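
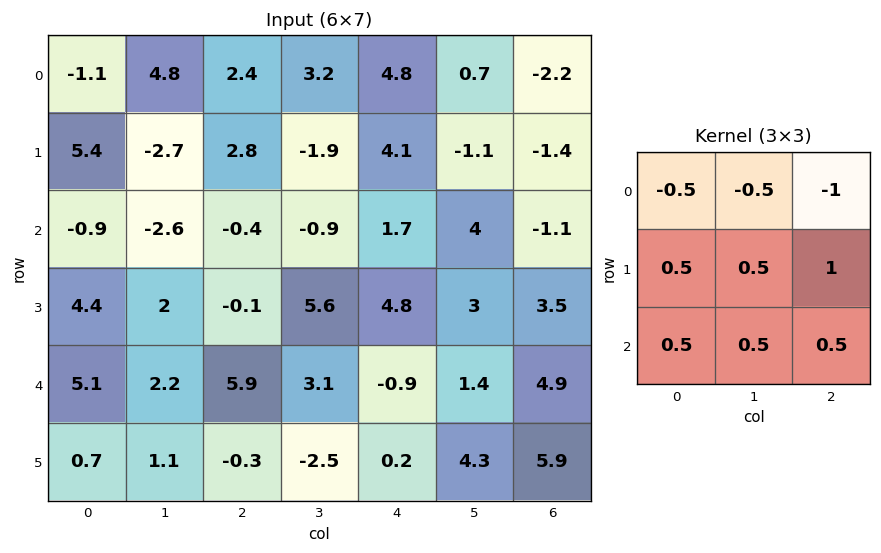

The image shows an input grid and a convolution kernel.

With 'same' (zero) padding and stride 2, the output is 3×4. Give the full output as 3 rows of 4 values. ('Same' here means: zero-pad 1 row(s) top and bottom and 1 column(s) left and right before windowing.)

Output[0,0]: The receptive field on the zero-padded input at this output position is [0 0 0 / 0 -1.1 4.8 / 0 5.4 -2.7]. Elementwise product with the kernel and sum: 0·-0.5 + 0·-0.5 + 0·-1 + 0·0.5 + -1.1·0.5 + 4.8·1 + 0·0.5 + 5.4·0.5 + -2.7·0.5.
Output[0,1]: The receptive field on the zero-padded input at this output position is [0 0 0 / 4.8 2.4 3.2 / -2.7 2.8 -1.9]. Elementwise product with the kernel and sum: 0·-0.5 + 0·-0.5 + 0·-1 + 4.8·0.5 + 2.4·0.5 + 3.2·1 + -2.7·0.5 + 2.8·0.5 + -1.9·0.5.

5.6 5.9 5.25 -2
0.15 3.2 11.1 5.95
1.45 -0.25 -4.7 5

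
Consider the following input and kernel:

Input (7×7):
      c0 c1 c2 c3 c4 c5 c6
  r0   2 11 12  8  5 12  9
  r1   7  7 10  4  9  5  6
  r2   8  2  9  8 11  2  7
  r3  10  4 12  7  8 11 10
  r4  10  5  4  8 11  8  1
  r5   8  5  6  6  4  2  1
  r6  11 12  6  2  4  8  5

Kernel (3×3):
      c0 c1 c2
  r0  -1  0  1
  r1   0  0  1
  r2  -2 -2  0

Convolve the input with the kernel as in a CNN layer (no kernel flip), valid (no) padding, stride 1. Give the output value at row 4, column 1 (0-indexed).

-27

The receptive field on the input at this output position is [5 4 8 / 5 6 6 / 12 6 2]. Elementwise product with the kernel and sum: 5·-1 + 8·1 + 6·1 + 12·-2 + 6·-2.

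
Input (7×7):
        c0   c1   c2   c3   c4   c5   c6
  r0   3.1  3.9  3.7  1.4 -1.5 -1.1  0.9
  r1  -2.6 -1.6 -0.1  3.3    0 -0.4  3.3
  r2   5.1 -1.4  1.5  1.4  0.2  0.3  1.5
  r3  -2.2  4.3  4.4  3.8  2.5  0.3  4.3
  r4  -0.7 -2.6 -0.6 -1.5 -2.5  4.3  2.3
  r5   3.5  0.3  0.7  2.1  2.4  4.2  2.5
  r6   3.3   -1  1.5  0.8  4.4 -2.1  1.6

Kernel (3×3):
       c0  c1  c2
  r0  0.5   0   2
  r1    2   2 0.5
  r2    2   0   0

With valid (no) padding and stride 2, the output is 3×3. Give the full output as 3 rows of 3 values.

10.7 8.25 2.3
10.55 17.6 5.85
13 4.5 26.6

Output[0,0]: The receptive field on the input at this output position is [3.1 3.9 3.7 / -2.6 -1.6 -0.1 / 5.1 -1.4 1.5]. Elementwise product with the kernel and sum: 3.1·0.5 + 3.7·2 + -2.6·2 + -1.6·2 + -0.1·0.5 + 5.1·2.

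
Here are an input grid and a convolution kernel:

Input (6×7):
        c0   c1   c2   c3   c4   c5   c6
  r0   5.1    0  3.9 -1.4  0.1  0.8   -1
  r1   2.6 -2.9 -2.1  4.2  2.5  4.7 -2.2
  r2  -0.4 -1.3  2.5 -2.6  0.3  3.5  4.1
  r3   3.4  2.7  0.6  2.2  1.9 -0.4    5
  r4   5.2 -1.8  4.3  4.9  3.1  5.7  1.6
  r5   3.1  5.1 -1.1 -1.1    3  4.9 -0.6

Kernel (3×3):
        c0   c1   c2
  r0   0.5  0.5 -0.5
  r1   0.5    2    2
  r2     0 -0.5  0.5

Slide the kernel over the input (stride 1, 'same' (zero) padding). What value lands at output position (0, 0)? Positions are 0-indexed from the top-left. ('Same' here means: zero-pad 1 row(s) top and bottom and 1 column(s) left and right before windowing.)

The receptive field on the zero-padded input at this output position is [0 0 0 / 0 5.1 0 / 0 2.6 -2.9]. Elementwise product with the kernel and sum: 0·0.5 + 0·0.5 + 0·-0.5 + 0·0.5 + 5.1·2 + 0·2 + 2.6·-0.5 + -2.9·0.5.

7.45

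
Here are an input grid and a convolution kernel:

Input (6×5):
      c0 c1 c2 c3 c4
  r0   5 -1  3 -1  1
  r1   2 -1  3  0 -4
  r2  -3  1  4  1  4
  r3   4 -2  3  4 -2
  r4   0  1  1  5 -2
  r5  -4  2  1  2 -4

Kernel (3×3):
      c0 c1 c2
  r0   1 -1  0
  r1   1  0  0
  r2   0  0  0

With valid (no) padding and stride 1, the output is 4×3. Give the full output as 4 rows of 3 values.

Output[0,0]: The receptive field on the input at this output position is [5 -1 3 / 2 -1 3 / -3 1 4]. Elementwise product with the kernel and sum: 5·1 + -1·-1 + 2·1.

8 -5 7
0 -3 7
0 -5 6
6 -4 0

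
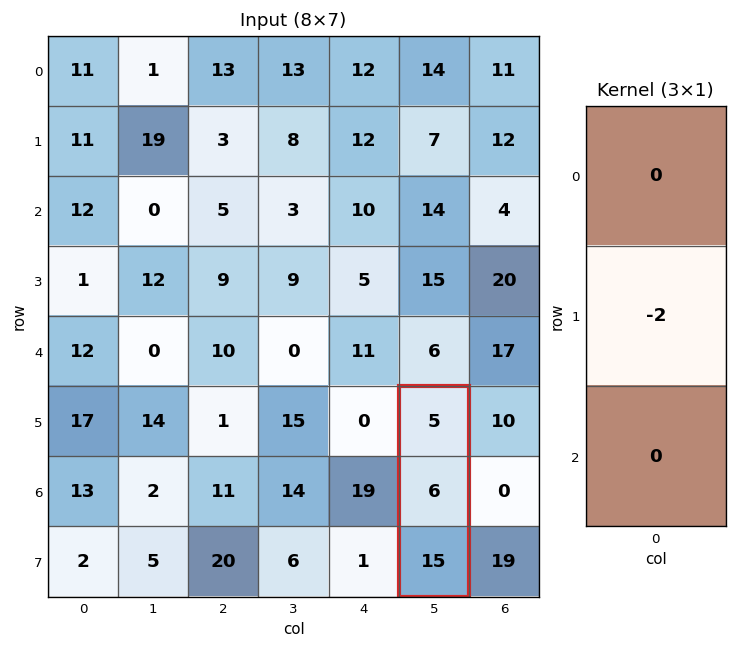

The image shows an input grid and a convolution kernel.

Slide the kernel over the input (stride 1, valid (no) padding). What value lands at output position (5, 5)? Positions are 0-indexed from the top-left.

-12

The receptive field on the input at this output position is [5 / 6 / 15]. Elementwise product with the kernel and sum: 6·-2.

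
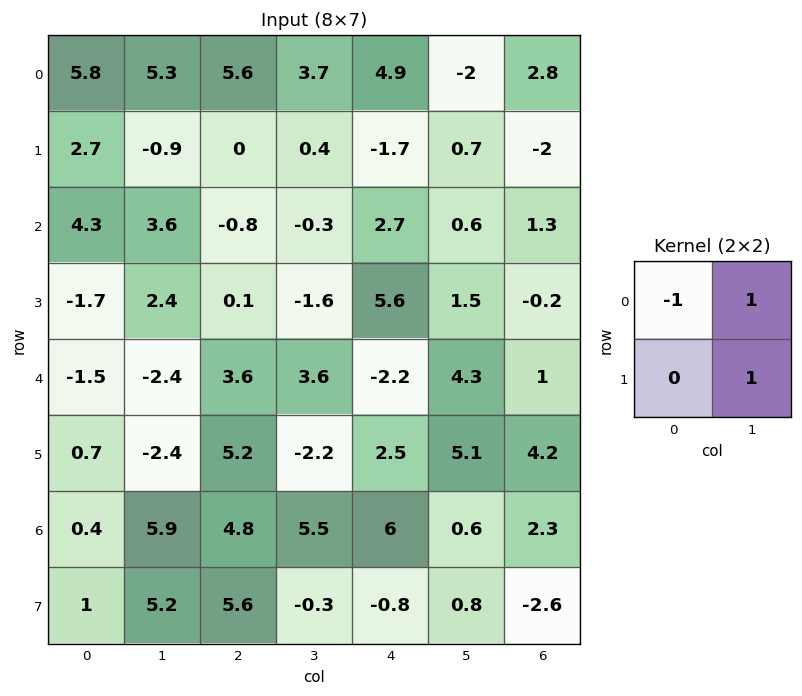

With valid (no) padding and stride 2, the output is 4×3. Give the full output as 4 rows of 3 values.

-1.4 -1.5 -6.2
1.7 -1.1 -0.6
-3.3 -2.2 11.6
10.7 0.4 -4.6

Output[0,0]: The receptive field on the input at this output position is [5.8 5.3 / 2.7 -0.9]. Elementwise product with the kernel and sum: 5.8·-1 + 5.3·1 + -0.9·1.
Output[0,1]: The receptive field on the input at this output position is [5.6 3.7 / 0 0.4]. Elementwise product with the kernel and sum: 5.6·-1 + 3.7·1 + 0.4·1.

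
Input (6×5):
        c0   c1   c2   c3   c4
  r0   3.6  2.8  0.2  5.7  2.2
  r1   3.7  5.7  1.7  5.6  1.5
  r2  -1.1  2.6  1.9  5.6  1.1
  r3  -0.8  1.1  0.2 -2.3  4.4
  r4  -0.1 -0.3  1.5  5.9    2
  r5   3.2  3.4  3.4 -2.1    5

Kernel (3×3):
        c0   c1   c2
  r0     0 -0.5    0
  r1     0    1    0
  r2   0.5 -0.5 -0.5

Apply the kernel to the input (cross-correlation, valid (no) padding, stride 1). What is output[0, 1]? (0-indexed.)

The receptive field on the input at this output position is [2.8 0.2 5.7 / 5.7 1.7 5.6 / 2.6 1.9 5.6]. Elementwise product with the kernel and sum: 0.2·-0.5 + 1.7·1 + 2.6·0.5 + 1.9·-0.5 + 5.6·-0.5.

-0.85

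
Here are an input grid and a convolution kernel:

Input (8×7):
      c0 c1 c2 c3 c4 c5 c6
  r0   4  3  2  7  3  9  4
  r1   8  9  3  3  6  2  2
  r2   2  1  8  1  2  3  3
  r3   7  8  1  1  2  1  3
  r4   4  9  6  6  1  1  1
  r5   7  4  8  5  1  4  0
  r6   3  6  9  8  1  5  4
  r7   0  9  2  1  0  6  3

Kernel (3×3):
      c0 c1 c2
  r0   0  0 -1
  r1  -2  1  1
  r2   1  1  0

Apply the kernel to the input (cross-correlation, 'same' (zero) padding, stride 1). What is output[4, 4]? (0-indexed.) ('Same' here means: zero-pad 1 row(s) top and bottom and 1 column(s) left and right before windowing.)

The receptive field on the zero-padded input at this output position is [1 2 1 / 6 1 1 / 5 1 4]. Elementwise product with the kernel and sum: 1·-1 + 6·-2 + 1·1 + 1·1 + 5·1 + 1·1.

-5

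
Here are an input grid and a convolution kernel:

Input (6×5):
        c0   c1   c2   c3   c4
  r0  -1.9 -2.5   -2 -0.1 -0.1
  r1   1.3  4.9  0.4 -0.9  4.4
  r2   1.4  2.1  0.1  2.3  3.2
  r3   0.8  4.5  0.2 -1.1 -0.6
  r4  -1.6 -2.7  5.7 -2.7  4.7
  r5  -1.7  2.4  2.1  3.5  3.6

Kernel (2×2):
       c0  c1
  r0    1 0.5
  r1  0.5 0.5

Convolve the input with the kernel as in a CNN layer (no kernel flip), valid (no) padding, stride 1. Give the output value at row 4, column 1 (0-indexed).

The receptive field on the input at this output position is [-2.7 5.7 / 2.4 2.1]. Elementwise product with the kernel and sum: -2.7·1 + 5.7·0.5 + 2.4·0.5 + 2.1·0.5.

2.4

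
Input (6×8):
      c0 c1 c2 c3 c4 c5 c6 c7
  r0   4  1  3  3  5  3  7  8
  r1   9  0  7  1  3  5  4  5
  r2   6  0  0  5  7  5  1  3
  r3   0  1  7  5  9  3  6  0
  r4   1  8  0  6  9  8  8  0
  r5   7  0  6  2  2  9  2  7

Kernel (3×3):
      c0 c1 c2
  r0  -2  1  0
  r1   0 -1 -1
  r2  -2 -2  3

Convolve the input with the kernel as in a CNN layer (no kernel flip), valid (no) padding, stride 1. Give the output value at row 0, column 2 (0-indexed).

The receptive field on the input at this output position is [3 3 5 / 7 1 3 / 0 5 7]. Elementwise product with the kernel and sum: 3·-2 + 3·1 + 1·-1 + 3·-1 + 0·-2 + 5·-2 + 7·3.

4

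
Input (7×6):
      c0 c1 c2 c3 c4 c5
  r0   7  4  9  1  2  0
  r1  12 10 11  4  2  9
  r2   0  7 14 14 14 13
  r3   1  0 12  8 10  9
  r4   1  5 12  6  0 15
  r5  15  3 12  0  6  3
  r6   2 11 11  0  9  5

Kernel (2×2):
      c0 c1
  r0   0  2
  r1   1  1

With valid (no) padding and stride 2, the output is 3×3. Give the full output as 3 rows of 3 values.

Output[0,0]: The receptive field on the input at this output position is [7 4 / 12 10]. Elementwise product with the kernel and sum: 4·2 + 12·1 + 10·1.

30 17 11
15 48 45
28 24 39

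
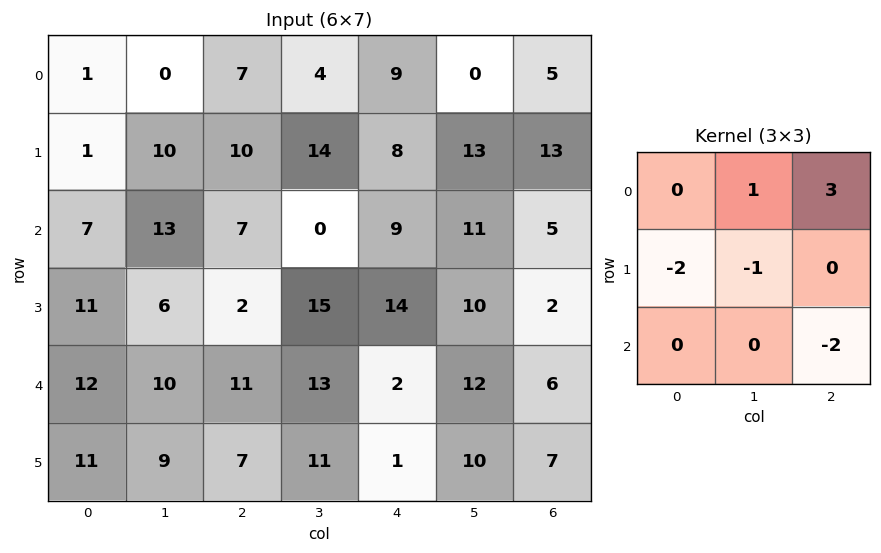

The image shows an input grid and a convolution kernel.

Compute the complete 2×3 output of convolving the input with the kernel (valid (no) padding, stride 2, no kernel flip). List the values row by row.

-5 -21 -24
-16 4 -24

Output[0,0]: The receptive field on the input at this output position is [1 0 7 / 1 10 10 / 7 13 7]. Elementwise product with the kernel and sum: 0·1 + 7·3 + 1·-2 + 10·-1 + 7·-2.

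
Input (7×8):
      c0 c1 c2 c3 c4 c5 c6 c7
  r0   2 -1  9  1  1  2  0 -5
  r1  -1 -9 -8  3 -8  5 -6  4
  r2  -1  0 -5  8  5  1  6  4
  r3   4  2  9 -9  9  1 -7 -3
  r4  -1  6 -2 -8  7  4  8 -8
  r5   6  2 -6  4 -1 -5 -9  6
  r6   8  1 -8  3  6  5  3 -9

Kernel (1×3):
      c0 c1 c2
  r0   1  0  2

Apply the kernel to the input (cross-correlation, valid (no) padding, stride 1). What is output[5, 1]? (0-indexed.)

10

The receptive field on the input at this output position is [2 -6 4]. Elementwise product with the kernel and sum: 2·1 + 4·2.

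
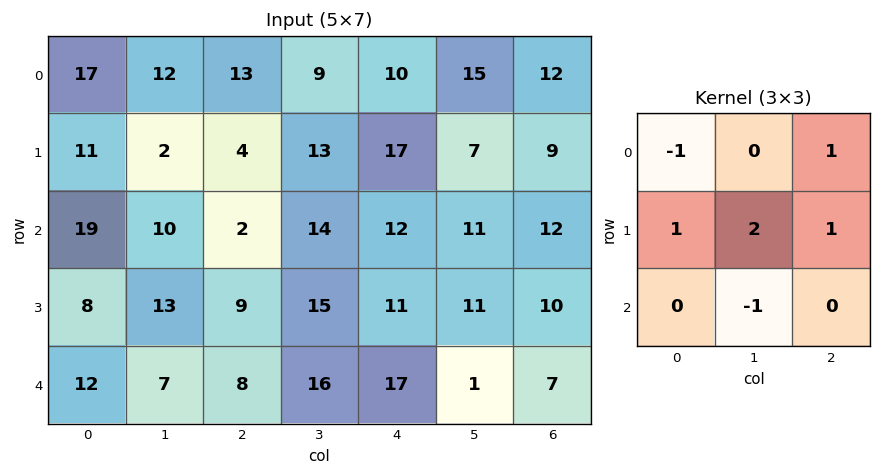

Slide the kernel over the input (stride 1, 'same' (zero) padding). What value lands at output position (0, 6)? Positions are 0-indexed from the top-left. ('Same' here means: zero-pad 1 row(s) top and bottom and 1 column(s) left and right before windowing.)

The receptive field on the zero-padded input at this output position is [0 0 0 / 15 12 0 / 7 9 0]. Elementwise product with the kernel and sum: 0·-1 + 0·1 + 15·1 + 12·2 + 0·1 + 9·-1.

30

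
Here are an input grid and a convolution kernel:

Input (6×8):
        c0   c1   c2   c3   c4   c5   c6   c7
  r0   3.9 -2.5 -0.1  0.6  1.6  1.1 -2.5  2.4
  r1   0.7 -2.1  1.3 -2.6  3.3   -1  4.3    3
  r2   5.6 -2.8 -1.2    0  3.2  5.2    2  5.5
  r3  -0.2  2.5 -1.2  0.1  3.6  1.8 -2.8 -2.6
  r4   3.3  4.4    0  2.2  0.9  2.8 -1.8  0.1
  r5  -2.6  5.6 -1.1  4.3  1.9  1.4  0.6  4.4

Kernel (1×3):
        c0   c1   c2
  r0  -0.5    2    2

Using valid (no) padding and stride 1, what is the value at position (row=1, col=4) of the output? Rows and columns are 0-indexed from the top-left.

The receptive field on the input at this output position is [3.3 -1 4.3]. Elementwise product with the kernel and sum: 3.3·-0.5 + -1·2 + 4.3·2.

4.95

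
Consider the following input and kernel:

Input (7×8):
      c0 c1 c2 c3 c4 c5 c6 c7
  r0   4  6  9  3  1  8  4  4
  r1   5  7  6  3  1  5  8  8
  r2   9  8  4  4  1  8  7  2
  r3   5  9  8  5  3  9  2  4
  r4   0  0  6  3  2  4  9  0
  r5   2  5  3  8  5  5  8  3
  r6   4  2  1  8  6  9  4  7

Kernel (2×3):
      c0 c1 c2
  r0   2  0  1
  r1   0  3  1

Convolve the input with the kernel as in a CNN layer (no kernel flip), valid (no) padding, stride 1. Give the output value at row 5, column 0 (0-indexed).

14

The receptive field on the input at this output position is [2 5 3 / 4 2 1]. Elementwise product with the kernel and sum: 2·2 + 3·1 + 2·3 + 1·1.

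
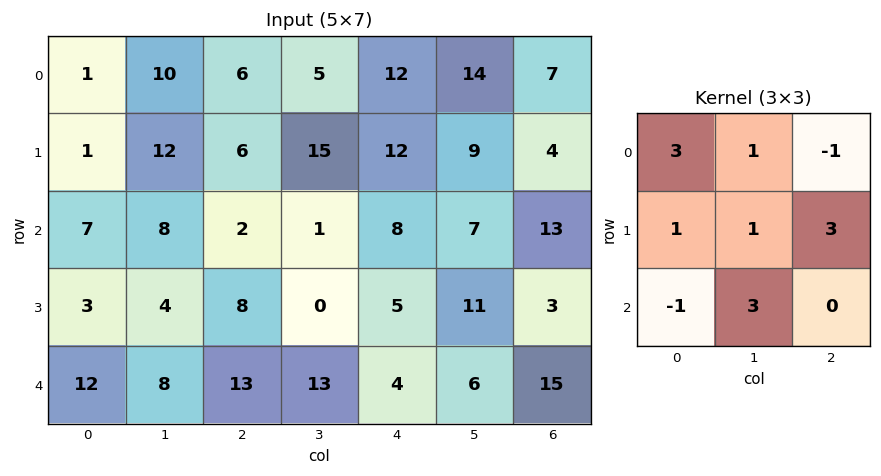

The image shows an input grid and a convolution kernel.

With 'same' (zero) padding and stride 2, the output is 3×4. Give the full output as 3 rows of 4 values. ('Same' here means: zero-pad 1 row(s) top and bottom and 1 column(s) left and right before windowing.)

Output[0,0]: The receptive field on the zero-padded input at this output position is [0 0 0 / 0 1 10 / 0 1 12]. Elementwise product with the kernel and sum: 0·3 + 0·1 + 0·-1 + 0·1 + 1·1 + 10·3 + 0·-1 + 1·3.
Output[0,1]: The receptive field on the zero-padded input at this output position is [0 0 0 / 10 6 5 / 12 6 15]. Elementwise product with the kernel and sum: 0·3 + 0·1 + 0·-1 + 10·1 + 6·1 + 5·3 + 12·-1 + 6·3.

34 37 80 24
29 60 93 49
35 80 29 57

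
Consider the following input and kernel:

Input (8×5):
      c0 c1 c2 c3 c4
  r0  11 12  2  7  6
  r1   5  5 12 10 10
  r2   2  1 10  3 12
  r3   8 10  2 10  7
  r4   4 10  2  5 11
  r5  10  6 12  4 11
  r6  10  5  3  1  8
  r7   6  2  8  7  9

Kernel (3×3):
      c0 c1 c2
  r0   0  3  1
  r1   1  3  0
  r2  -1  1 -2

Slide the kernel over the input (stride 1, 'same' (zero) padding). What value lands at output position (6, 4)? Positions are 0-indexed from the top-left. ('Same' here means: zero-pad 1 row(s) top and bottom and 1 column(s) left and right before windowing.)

60

The receptive field on the zero-padded input at this output position is [4 11 0 / 1 8 0 / 7 9 0]. Elementwise product with the kernel and sum: 11·3 + 0·1 + 1·1 + 8·3 + 7·-1 + 9·1 + 0·-2.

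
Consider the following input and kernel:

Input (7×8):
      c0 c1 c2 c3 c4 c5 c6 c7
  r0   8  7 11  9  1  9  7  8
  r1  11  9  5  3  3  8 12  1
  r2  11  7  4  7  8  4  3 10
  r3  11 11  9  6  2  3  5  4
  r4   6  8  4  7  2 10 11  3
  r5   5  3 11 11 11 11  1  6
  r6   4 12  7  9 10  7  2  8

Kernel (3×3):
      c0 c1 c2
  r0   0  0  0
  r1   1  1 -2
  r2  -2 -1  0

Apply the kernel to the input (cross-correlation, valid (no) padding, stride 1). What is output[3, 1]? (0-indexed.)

-19

The receptive field on the input at this output position is [11 9 6 / 8 4 7 / 3 11 11]. Elementwise product with the kernel and sum: 8·1 + 4·1 + 7·-2 + 3·-2 + 11·-1.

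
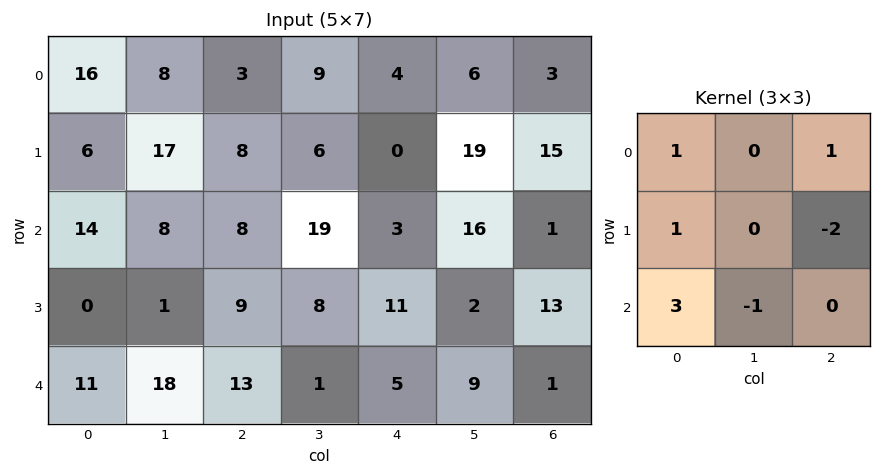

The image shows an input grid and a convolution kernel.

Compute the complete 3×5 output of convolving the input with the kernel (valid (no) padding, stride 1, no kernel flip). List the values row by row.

43 38 20 37 -30
11 -13 29 25 47
19 53 36 37 -5

Output[0,0]: The receptive field on the input at this output position is [16 8 3 / 6 17 8 / 14 8 8]. Elementwise product with the kernel and sum: 16·1 + 3·1 + 6·1 + 8·-2 + 14·3 + 8·-1.
Output[0,1]: The receptive field on the input at this output position is [8 3 9 / 17 8 6 / 8 8 19]. Elementwise product with the kernel and sum: 8·1 + 9·1 + 17·1 + 6·-2 + 8·3 + 8·-1.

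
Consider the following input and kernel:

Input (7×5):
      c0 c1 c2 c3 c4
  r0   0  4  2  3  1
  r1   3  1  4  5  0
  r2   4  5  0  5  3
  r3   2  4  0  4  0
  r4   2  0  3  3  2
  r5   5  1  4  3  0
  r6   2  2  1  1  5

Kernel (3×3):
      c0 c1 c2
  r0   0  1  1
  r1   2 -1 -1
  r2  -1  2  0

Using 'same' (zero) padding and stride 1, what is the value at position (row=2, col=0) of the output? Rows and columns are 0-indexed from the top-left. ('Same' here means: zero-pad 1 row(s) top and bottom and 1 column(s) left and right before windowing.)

-1

The receptive field on the zero-padded input at this output position is [0 3 1 / 0 4 5 / 0 2 4]. Elementwise product with the kernel and sum: 3·1 + 1·1 + 0·2 + 4·-1 + 5·-1 + 0·-1 + 2·2.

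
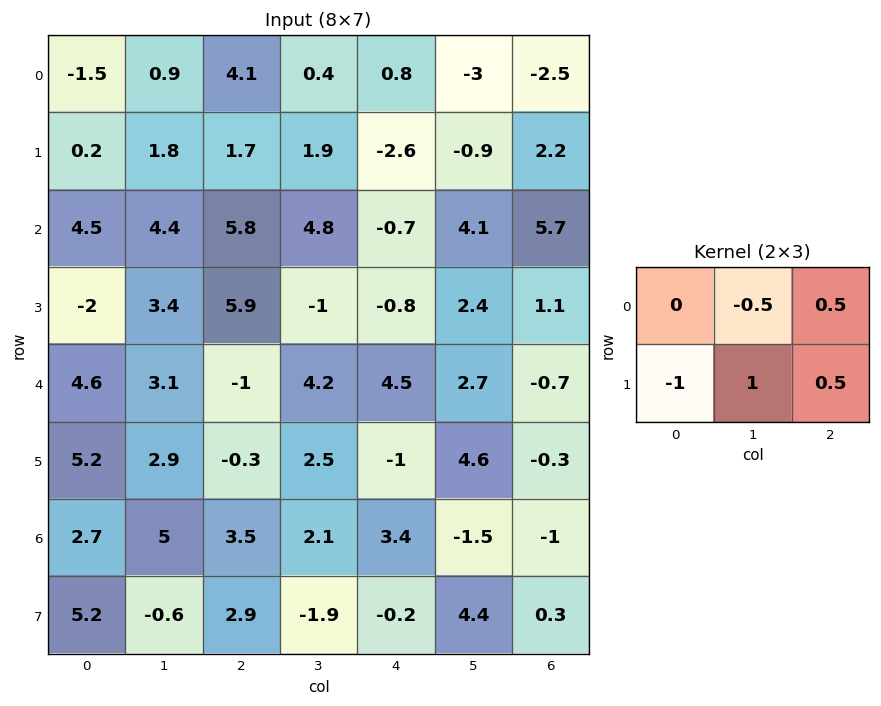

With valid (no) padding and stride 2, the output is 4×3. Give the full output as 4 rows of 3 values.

Output[0,0]: The receptive field on the input at this output position is [-1.5 0.9 4.1 / 0.2 1.8 1.7]. Elementwise product with the kernel and sum: 0.9·-0.5 + 4.1·0.5 + 0.2·-1 + 1.8·1 + 1.7·0.5.
Output[0,1]: The receptive field on the input at this output position is [4.1 0.4 0.8 / 1.7 1.9 -2.6]. Elementwise product with the kernel and sum: 0.4·-0.5 + 0.8·0.5 + 1.7·-1 + 1.9·1 + -2.6·0.5.

4.05 -0.9 3.05
9.05 -10.05 4.55
-4.5 2.45 3.75
-5.1 -4.25 5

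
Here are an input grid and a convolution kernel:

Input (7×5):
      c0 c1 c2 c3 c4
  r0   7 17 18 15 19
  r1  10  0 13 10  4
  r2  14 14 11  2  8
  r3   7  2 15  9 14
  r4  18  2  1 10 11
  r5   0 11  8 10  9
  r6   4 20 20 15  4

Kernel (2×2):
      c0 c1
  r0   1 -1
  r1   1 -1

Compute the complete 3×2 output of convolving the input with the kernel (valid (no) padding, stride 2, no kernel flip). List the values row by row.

Output[0,0]: The receptive field on the input at this output position is [7 17 / 10 0]. Elementwise product with the kernel and sum: 7·1 + 17·-1 + 10·1 + 0·-1.
Output[0,1]: The receptive field on the input at this output position is [18 15 / 13 10]. Elementwise product with the kernel and sum: 18·1 + 15·-1 + 13·1 + 10·-1.

0 6
5 15
5 -11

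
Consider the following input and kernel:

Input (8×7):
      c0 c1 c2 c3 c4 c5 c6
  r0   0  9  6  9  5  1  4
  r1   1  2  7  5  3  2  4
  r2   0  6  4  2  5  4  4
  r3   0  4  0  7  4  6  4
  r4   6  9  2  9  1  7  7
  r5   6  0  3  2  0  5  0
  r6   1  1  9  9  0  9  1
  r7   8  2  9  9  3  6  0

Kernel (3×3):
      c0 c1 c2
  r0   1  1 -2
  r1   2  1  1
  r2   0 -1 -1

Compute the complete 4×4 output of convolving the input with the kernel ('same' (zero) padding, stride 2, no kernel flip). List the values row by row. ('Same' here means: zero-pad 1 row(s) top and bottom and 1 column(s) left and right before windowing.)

6 21 19 2
-1 10 7 14
1 14 20 31
-2 1 10 24

Output[0,0]: The receptive field on the zero-padded input at this output position is [0 0 0 / 0 0 9 / 0 1 2]. Elementwise product with the kernel and sum: 0·1 + 0·1 + 0·-2 + 0·2 + 0·1 + 9·1 + 1·-1 + 2·-1.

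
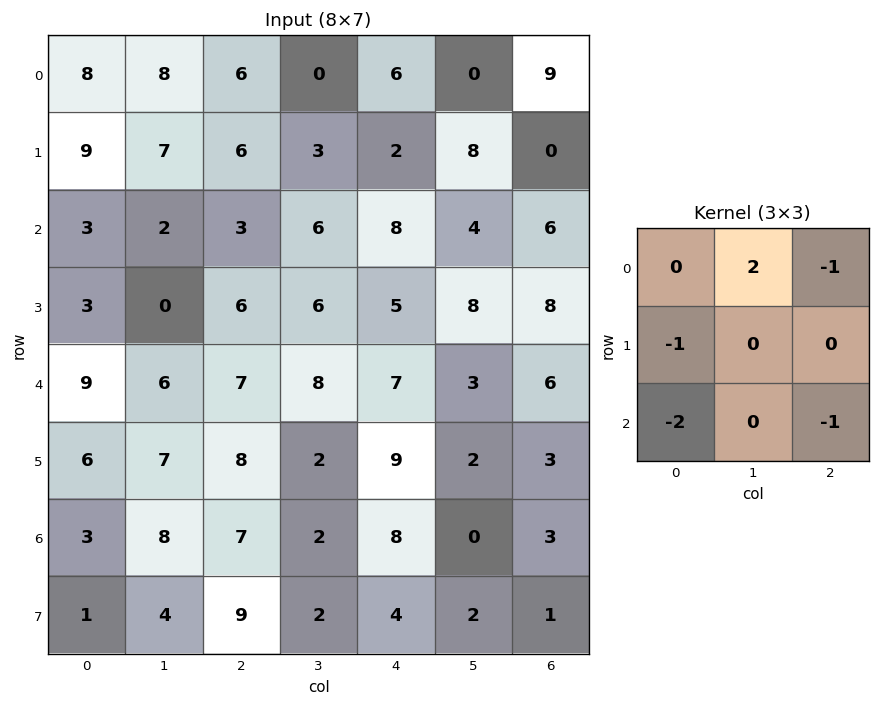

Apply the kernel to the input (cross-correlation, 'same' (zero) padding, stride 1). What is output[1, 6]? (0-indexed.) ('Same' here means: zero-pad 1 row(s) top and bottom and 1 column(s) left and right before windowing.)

2

The receptive field on the zero-padded input at this output position is [0 9 0 / 8 0 0 / 4 6 0]. Elementwise product with the kernel and sum: 9·2 + 0·-1 + 8·-1 + 4·-2 + 0·-1.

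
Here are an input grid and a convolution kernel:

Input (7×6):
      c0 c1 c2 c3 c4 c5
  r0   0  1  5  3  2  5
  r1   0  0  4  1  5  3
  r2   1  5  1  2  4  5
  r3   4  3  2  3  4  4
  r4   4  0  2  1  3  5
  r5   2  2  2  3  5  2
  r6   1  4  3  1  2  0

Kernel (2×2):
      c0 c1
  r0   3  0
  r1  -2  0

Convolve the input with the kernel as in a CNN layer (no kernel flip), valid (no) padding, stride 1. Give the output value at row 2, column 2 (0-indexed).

The receptive field on the input at this output position is [1 2 / 2 3]. Elementwise product with the kernel and sum: 1·3 + 2·-2.

-1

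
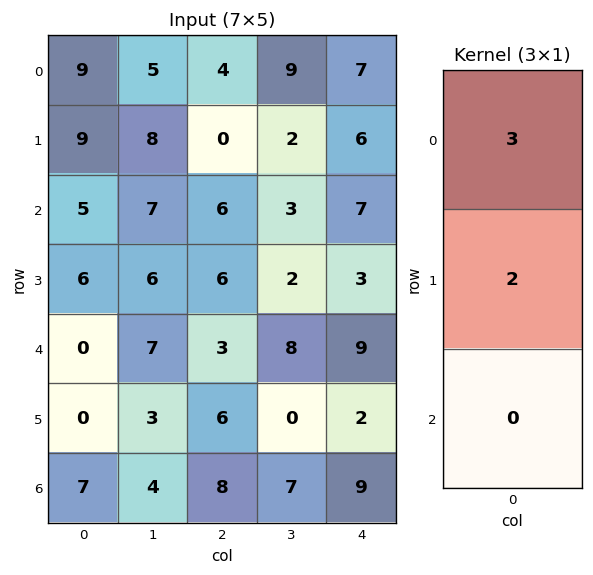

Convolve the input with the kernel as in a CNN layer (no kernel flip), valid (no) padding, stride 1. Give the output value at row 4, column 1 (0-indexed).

27

The receptive field on the input at this output position is [7 / 3 / 4]. Elementwise product with the kernel and sum: 7·3 + 3·2.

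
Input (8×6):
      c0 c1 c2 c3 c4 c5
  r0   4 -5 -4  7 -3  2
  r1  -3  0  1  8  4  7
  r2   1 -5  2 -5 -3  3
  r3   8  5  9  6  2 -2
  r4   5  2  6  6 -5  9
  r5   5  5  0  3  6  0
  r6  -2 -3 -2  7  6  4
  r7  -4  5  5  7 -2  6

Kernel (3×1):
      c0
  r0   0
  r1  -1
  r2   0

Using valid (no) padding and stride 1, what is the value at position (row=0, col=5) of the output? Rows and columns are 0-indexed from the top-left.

The receptive field on the input at this output position is [2 / 7 / 3]. Elementwise product with the kernel and sum: 7·-1.

-7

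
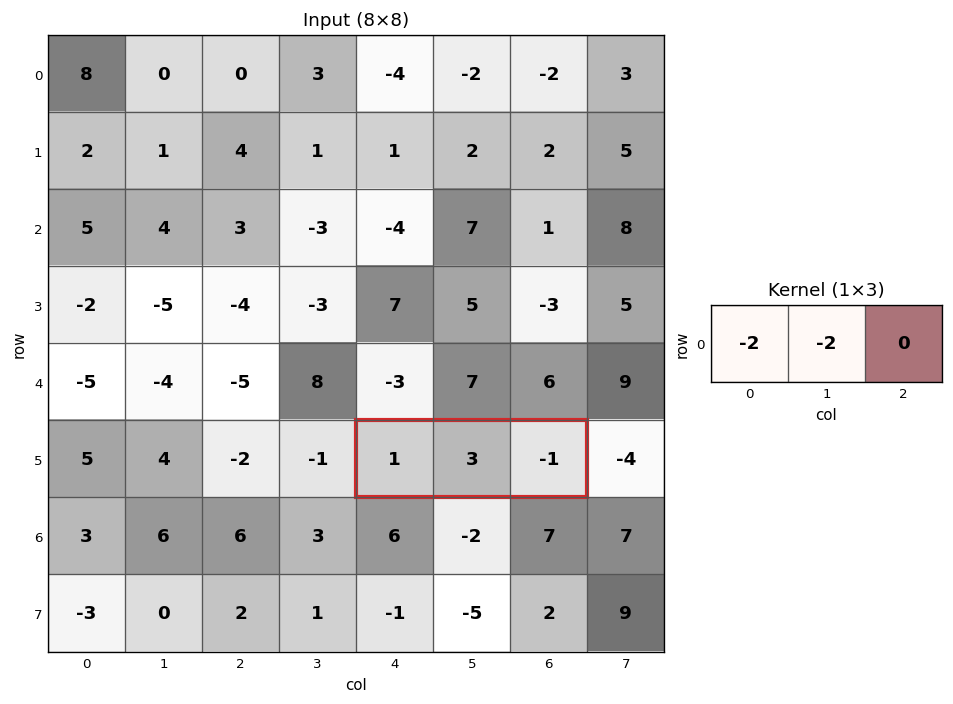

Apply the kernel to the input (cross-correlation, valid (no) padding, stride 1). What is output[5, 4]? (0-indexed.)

-8

The receptive field on the input at this output position is [1 3 -1]. Elementwise product with the kernel and sum: 1·-2 + 3·-2.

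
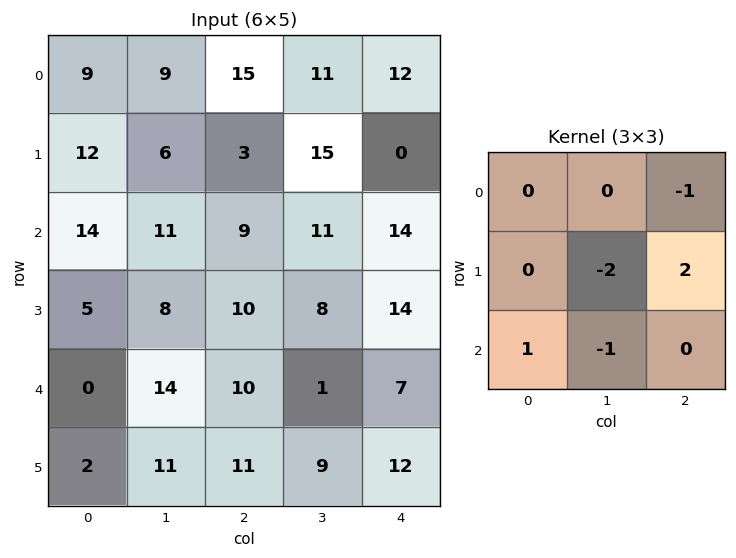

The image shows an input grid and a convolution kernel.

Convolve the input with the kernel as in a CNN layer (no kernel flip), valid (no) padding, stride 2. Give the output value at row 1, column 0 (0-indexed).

The receptive field on the input at this output position is [14 11 9 / 5 8 10 / 0 14 10]. Elementwise product with the kernel and sum: 9·-1 + 8·-2 + 10·2 + 0·1 + 14·-1.

-19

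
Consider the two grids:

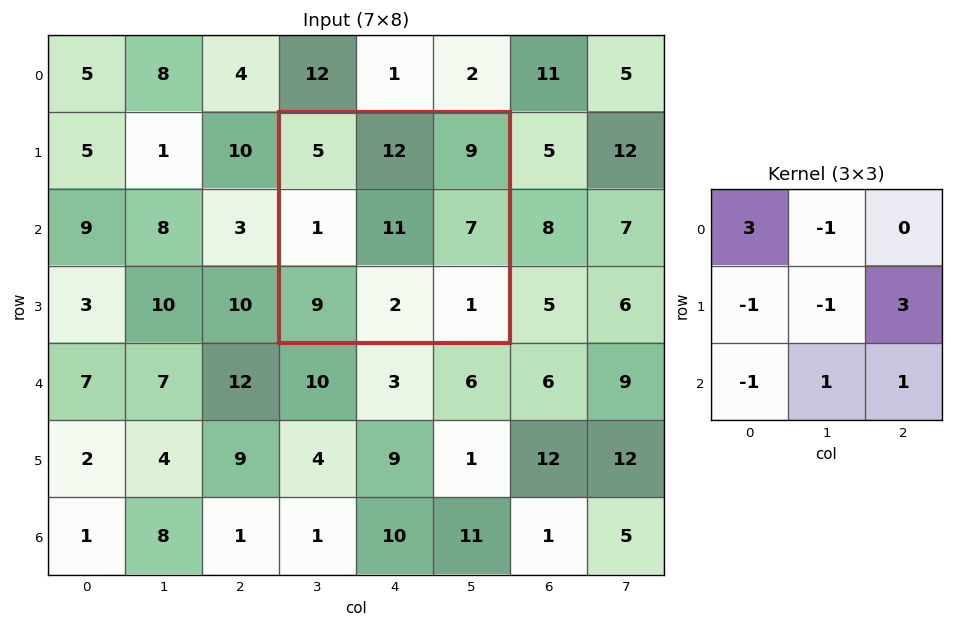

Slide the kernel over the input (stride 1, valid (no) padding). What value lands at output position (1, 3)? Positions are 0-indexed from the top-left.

The receptive field on the input at this output position is [5 12 9 / 1 11 7 / 9 2 1]. Elementwise product with the kernel and sum: 5·3 + 12·-1 + 1·-1 + 11·-1 + 7·3 + 9·-1 + 2·1 + 1·1.

6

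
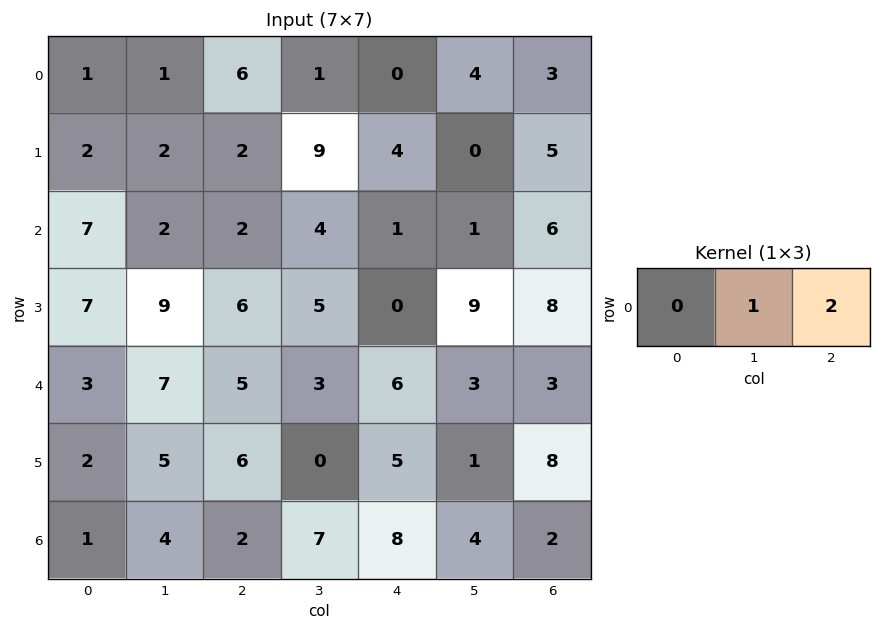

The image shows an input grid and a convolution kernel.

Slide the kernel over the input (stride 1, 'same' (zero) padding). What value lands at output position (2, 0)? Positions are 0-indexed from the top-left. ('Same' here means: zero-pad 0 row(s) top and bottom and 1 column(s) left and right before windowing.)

The receptive field on the zero-padded input at this output position is [0 7 2]. Elementwise product with the kernel and sum: 7·1 + 2·2.

11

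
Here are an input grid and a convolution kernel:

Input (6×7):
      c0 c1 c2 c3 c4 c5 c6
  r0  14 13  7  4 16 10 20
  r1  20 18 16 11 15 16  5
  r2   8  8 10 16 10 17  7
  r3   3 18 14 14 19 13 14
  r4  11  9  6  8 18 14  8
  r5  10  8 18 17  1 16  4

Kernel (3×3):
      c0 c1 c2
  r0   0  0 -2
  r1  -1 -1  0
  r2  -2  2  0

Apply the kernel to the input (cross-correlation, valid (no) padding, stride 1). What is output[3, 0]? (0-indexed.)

-52

The receptive field on the input at this output position is [3 18 14 / 11 9 6 / 10 8 18]. Elementwise product with the kernel and sum: 14·-2 + 11·-1 + 9·-1 + 10·-2 + 8·2.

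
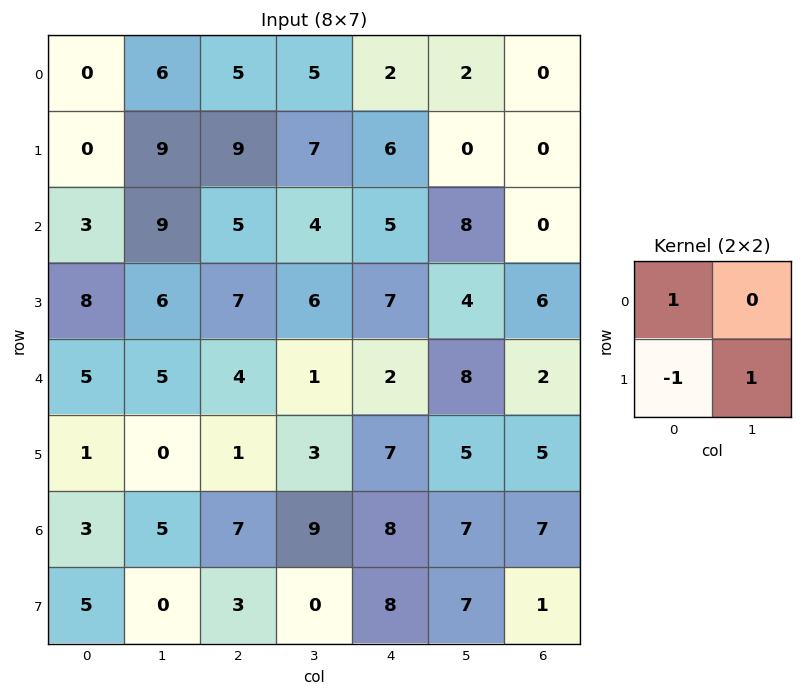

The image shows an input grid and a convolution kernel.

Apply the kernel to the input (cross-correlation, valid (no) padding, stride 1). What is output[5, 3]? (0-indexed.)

The receptive field on the input at this output position is [3 7 / 9 8]. Elementwise product with the kernel and sum: 3·1 + 9·-1 + 8·1.

2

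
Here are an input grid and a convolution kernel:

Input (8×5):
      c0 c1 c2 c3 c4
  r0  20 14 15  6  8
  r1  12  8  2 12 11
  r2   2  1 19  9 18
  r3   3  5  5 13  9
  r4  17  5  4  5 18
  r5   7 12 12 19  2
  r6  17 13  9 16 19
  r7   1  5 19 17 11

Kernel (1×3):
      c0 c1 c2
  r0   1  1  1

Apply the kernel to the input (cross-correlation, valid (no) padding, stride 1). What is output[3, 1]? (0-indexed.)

23

The receptive field on the input at this output position is [5 5 13]. Elementwise product with the kernel and sum: 5·1 + 5·1 + 13·1.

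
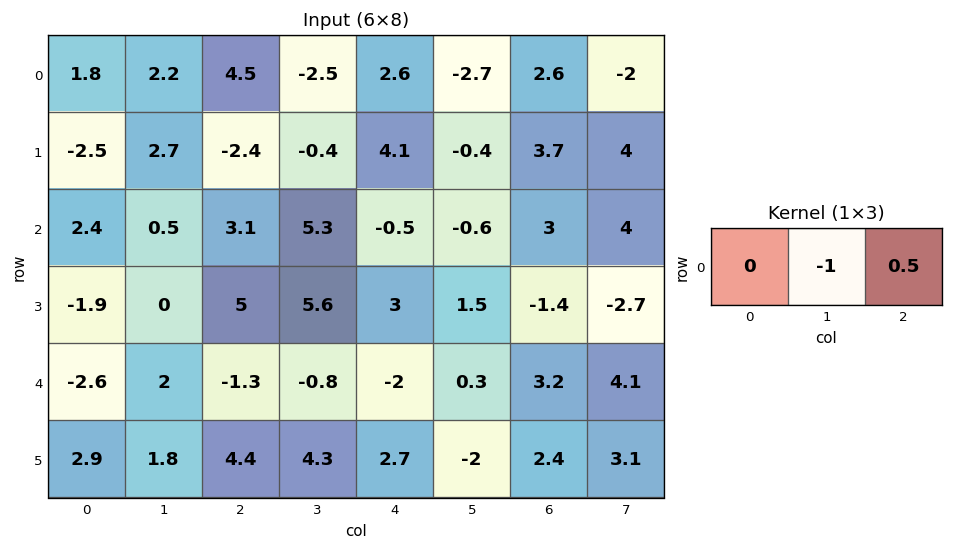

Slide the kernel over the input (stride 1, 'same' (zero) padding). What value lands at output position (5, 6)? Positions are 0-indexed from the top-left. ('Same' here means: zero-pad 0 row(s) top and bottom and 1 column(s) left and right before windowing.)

The receptive field on the zero-padded input at this output position is [-2 2.4 3.1]. Elementwise product with the kernel and sum: 2.4·-1 + 3.1·0.5.

-0.85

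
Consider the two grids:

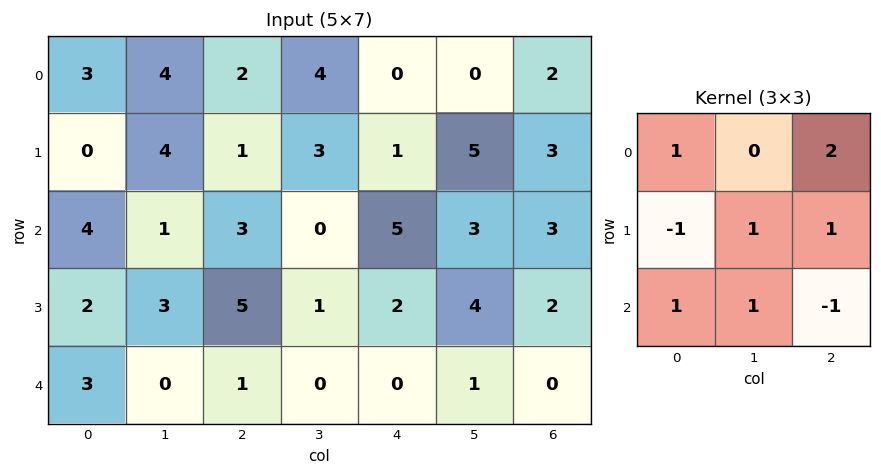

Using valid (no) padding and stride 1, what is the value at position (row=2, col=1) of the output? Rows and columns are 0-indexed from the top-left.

The receptive field on the input at this output position is [1 3 0 / 3 5 1 / 0 1 0]. Elementwise product with the kernel and sum: 1·1 + 0·2 + 3·-1 + 5·1 + 1·1 + 0·1 + 1·1 + 0·-1.

5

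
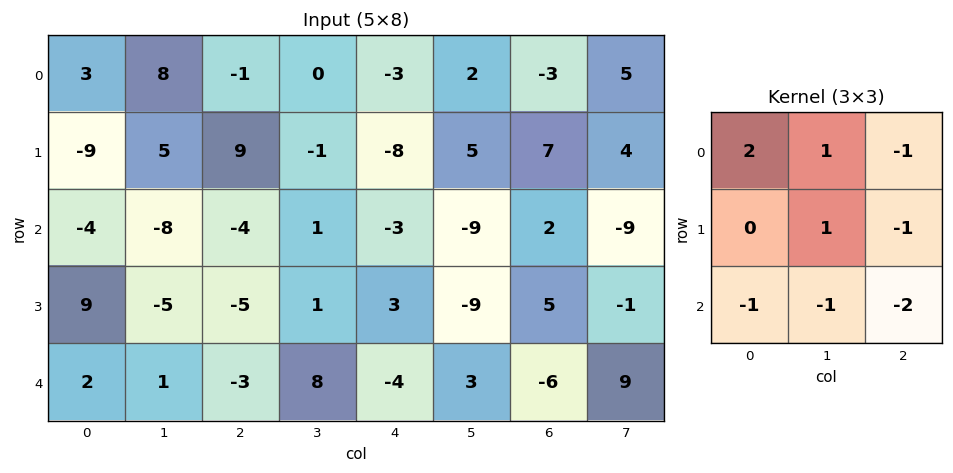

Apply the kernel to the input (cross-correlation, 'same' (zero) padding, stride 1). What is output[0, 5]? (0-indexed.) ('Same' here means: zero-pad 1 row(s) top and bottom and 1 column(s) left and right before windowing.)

The receptive field on the zero-padded input at this output position is [0 0 0 / -3 2 -3 / -8 5 7]. Elementwise product with the kernel and sum: 0·2 + 0·1 + 0·-1 + 2·1 + -3·-1 + -8·-1 + 5·-1 + 7·-2.

-6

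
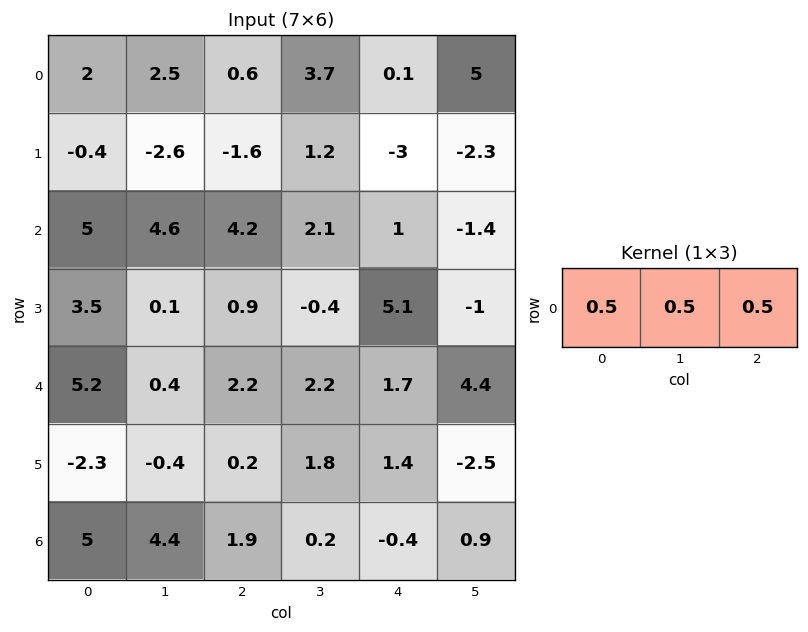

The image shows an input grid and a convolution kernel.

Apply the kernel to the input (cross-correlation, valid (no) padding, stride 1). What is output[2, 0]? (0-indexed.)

6.9

The receptive field on the input at this output position is [5 4.6 4.2]. Elementwise product with the kernel and sum: 5·0.5 + 4.6·0.5 + 4.2·0.5.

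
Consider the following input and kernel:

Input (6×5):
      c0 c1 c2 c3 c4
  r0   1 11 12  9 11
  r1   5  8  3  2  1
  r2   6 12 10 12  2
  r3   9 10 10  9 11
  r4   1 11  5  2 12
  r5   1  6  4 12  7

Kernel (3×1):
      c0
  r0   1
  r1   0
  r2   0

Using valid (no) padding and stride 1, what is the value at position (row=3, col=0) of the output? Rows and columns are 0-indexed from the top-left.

The receptive field on the input at this output position is [9 / 1 / 1]. Elementwise product with the kernel and sum: 9·1.

9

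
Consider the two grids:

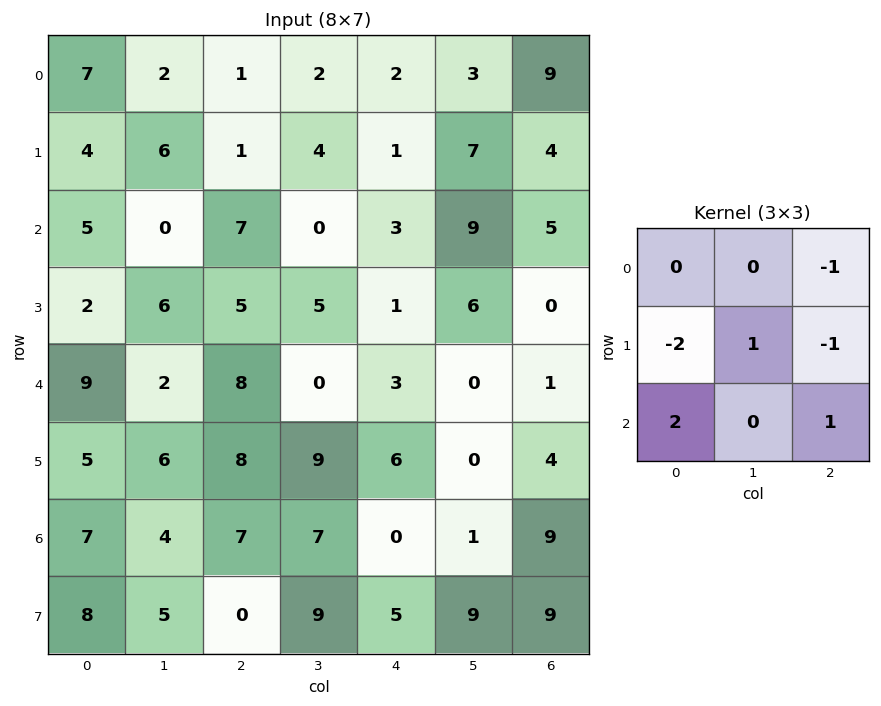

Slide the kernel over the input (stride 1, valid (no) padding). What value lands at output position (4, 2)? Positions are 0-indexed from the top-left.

-2

The receptive field on the input at this output position is [8 0 3 / 8 9 6 / 7 7 0]. Elementwise product with the kernel and sum: 3·-1 + 8·-2 + 9·1 + 6·-1 + 7·2 + 0·1.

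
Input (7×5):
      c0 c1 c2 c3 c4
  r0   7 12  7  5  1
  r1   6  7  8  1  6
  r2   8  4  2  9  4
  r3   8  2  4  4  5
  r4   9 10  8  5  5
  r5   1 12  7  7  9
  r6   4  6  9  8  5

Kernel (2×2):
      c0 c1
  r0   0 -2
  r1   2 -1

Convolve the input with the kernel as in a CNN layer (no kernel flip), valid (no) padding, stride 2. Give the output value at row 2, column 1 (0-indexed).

-3

The receptive field on the input at this output position is [8 5 / 7 7]. Elementwise product with the kernel and sum: 5·-2 + 7·2 + 7·-1.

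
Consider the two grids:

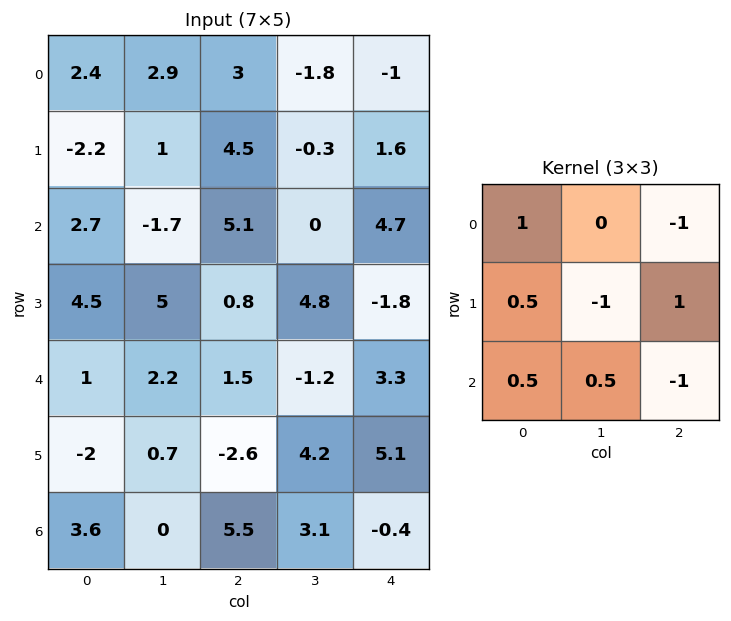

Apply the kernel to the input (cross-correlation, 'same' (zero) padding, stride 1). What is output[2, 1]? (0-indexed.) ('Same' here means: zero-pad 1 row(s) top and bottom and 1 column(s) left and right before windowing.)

5.4

The receptive field on the zero-padded input at this output position is [-2.2 1 4.5 / 2.7 -1.7 5.1 / 4.5 5 0.8]. Elementwise product with the kernel and sum: -2.2·1 + 4.5·-1 + 2.7·0.5 + -1.7·-1 + 5.1·1 + 4.5·0.5 + 5·0.5 + 0.8·-1.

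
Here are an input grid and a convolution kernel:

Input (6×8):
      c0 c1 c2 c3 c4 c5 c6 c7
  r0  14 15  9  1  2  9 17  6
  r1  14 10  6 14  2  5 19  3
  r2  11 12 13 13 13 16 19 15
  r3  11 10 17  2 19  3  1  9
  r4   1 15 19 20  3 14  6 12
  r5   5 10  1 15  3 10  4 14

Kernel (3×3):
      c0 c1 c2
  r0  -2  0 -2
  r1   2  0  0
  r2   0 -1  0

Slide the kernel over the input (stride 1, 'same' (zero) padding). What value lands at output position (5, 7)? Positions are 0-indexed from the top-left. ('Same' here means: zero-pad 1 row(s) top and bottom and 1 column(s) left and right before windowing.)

-4

The receptive field on the zero-padded input at this output position is [6 12 0 / 4 14 0 / 0 0 0]. Elementwise product with the kernel and sum: 6·-2 + 0·-2 + 4·2 + 0·-1.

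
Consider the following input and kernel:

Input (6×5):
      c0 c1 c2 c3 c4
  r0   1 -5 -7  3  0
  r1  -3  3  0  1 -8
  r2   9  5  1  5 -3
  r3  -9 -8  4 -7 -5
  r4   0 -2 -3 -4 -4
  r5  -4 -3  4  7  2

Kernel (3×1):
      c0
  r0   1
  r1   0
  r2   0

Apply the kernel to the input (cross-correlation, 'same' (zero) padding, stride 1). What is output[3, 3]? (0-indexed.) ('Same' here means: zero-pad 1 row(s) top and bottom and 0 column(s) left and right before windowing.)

5

The receptive field on the zero-padded input at this output position is [5 / -7 / -4]. Elementwise product with the kernel and sum: 5·1.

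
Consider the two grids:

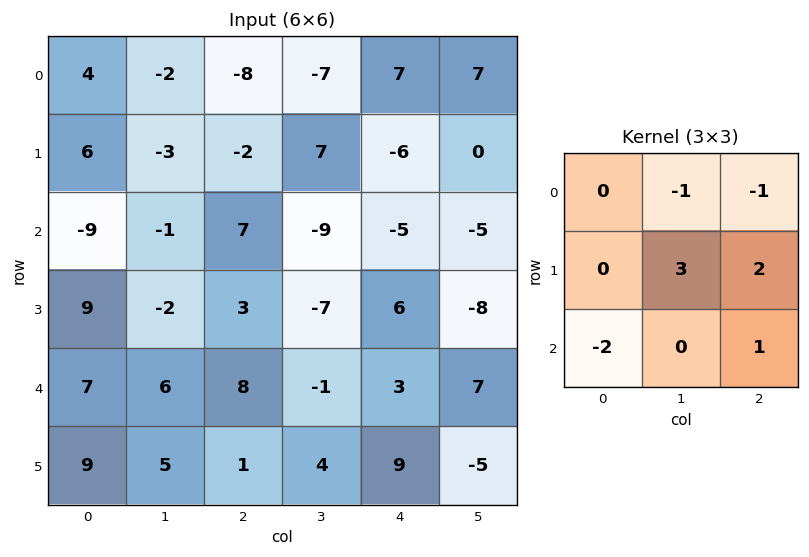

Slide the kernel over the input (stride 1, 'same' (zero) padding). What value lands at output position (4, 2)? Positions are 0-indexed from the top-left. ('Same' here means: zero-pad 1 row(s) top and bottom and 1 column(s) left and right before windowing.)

20

The receptive field on the zero-padded input at this output position is [-2 3 -7 / 6 8 -1 / 5 1 4]. Elementwise product with the kernel and sum: 3·-1 + -7·-1 + 8·3 + -1·2 + 5·-2 + 4·1.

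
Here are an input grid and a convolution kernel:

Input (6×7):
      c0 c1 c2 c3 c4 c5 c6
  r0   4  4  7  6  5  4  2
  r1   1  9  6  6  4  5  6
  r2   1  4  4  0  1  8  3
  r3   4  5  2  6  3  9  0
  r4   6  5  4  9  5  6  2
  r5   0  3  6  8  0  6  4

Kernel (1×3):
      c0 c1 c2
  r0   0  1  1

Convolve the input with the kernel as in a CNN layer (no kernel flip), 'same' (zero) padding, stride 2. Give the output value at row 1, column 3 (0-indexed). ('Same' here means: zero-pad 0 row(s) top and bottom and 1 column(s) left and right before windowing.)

The receptive field on the zero-padded input at this output position is [8 3 0]. Elementwise product with the kernel and sum: 3·1 + 0·1.

3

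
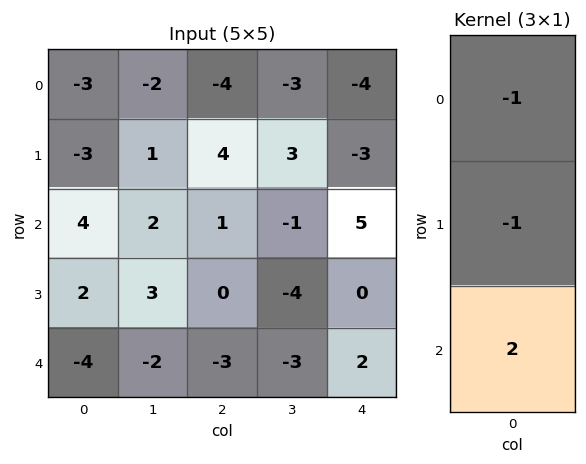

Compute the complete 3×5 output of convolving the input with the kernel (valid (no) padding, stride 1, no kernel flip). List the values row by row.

Output[0,0]: The receptive field on the input at this output position is [-3 / -3 / 4]. Elementwise product with the kernel and sum: -3·-1 + -3·-1 + 4·2.

14 5 2 -2 17
3 3 -5 -10 -2
-14 -9 -7 -1 -1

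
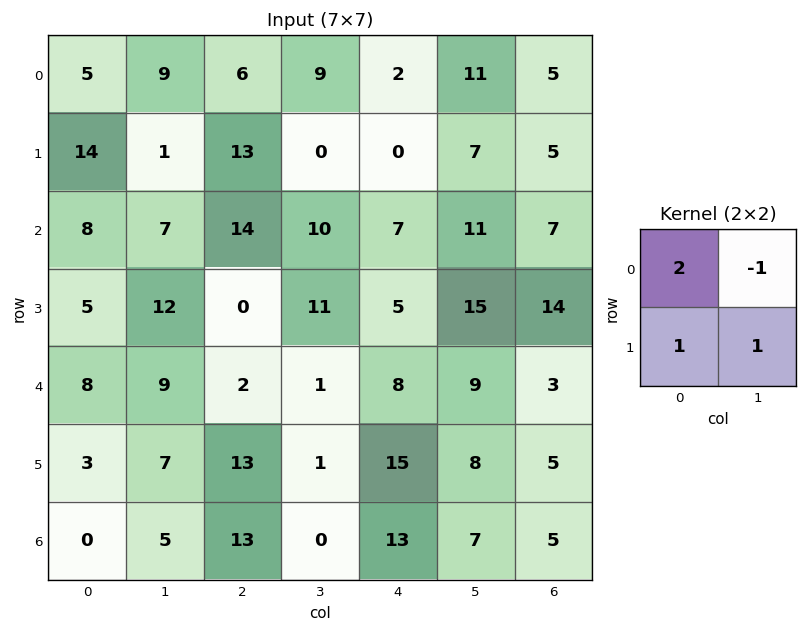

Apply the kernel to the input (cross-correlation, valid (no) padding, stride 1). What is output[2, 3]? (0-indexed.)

29

The receptive field on the input at this output position is [10 7 / 11 5]. Elementwise product with the kernel and sum: 10·2 + 7·-1 + 11·1 + 5·1.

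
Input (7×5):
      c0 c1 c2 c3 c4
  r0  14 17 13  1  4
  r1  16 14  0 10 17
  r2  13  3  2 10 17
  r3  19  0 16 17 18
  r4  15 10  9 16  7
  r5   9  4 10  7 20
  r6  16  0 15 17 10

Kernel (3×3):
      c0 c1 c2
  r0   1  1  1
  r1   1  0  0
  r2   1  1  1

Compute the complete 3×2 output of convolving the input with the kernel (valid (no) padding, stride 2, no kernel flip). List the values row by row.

78 47
71 77
74 84

Output[0,0]: The receptive field on the input at this output position is [14 17 13 / 16 14 0 / 13 3 2]. Elementwise product with the kernel and sum: 14·1 + 17·1 + 13·1 + 16·1 + 13·1 + 3·1 + 2·1.
Output[0,1]: The receptive field on the input at this output position is [13 1 4 / 0 10 17 / 2 10 17]. Elementwise product with the kernel and sum: 13·1 + 1·1 + 4·1 + 0·1 + 2·1 + 10·1 + 17·1.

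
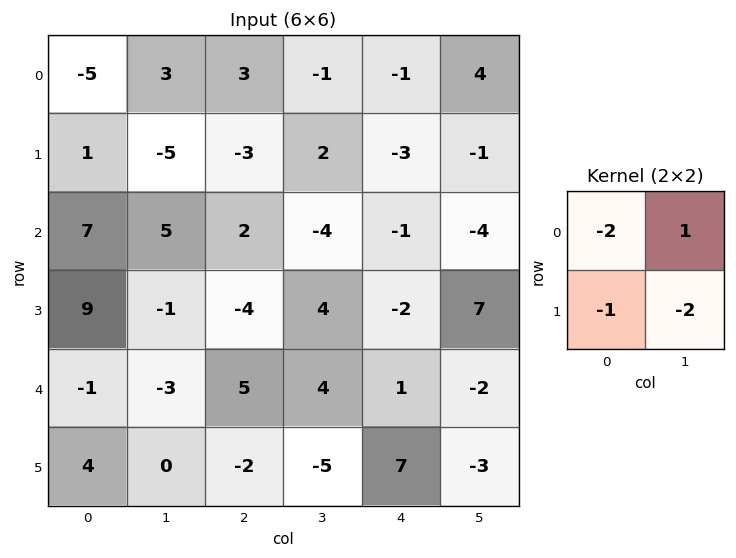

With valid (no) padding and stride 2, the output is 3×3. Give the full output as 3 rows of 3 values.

22 -8 11
-16 -12 -14
-5 6 -5

Output[0,0]: The receptive field on the input at this output position is [-5 3 / 1 -5]. Elementwise product with the kernel and sum: -5·-2 + 3·1 + 1·-1 + -5·-2.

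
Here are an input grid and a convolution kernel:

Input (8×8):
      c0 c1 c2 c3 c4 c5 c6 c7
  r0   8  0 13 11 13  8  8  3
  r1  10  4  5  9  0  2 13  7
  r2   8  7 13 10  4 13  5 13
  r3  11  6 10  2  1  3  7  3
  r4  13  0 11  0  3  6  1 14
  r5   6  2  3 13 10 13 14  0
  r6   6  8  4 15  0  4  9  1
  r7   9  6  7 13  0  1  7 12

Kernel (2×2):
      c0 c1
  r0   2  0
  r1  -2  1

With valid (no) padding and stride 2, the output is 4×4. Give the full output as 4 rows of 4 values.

0 25 28 -3
0 8 9 -1
16 29 -1 -26
0 7 1 16

Output[0,0]: The receptive field on the input at this output position is [8 0 / 10 4]. Elementwise product with the kernel and sum: 8·2 + 10·-2 + 4·1.
Output[0,1]: The receptive field on the input at this output position is [13 11 / 5 9]. Elementwise product with the kernel and sum: 13·2 + 5·-2 + 9·1.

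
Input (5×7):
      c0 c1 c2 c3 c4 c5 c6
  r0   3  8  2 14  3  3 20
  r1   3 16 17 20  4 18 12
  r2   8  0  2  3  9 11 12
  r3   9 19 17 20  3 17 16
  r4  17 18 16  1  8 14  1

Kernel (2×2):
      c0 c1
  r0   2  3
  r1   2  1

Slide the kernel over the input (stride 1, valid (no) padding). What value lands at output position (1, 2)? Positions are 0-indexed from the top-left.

101

The receptive field on the input at this output position is [17 20 / 2 3]. Elementwise product with the kernel and sum: 17·2 + 20·3 + 2·2 + 3·1.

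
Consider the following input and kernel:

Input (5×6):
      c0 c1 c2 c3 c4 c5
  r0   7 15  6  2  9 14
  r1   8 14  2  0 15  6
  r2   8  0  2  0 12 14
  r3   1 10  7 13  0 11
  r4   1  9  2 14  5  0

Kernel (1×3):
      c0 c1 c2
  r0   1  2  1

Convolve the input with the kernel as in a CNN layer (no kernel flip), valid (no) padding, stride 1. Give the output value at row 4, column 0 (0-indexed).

21

The receptive field on the input at this output position is [1 9 2]. Elementwise product with the kernel and sum: 1·1 + 9·2 + 2·1.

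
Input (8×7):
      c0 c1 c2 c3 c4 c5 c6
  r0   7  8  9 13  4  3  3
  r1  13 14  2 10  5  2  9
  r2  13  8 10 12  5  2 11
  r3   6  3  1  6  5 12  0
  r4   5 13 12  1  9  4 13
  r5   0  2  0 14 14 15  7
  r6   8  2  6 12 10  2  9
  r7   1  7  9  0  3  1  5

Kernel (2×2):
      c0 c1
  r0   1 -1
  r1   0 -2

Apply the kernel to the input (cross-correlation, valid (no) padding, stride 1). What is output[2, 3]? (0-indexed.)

-3

The receptive field on the input at this output position is [12 5 / 6 5]. Elementwise product with the kernel and sum: 12·1 + 5·-1 + 5·-2.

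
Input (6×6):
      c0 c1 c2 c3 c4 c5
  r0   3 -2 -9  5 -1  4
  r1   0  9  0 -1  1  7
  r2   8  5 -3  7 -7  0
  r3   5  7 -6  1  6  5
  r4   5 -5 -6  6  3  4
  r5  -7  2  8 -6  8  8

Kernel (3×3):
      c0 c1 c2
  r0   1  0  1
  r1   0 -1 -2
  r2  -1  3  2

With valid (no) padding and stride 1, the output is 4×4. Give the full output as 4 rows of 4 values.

Output[0,0]: The receptive field on the input at this output position is [3 -2 -9 / 0 9 0 / 8 5 -3]. Elementwise product with the kernel and sum: 3·1 + -9·1 + 9·-1 + 0·-2 + 8·-1 + 5·3 + -3·2.
Output[0,1]: The receptive field on the input at this output position is [-2 -9 5 / 9 0 -1 / 5 -3 7]. Elementwise product with the kernel and sum: -2·1 + 5·1 + 0·-1 + -1·-2 + 5·-1 + -3·3 + 7·2.

-14 5 -1 -34
5 -26 29 40
-22 15 7 2
45 12 -22 41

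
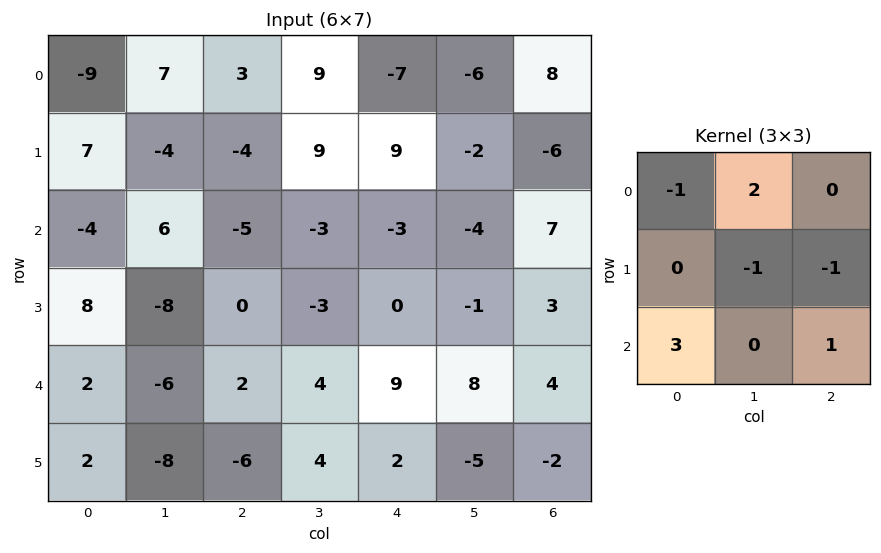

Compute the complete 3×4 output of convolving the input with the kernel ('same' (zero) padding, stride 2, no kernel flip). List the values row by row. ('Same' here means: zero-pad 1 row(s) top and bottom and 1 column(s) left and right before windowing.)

-2 -15 38 -14
4 -23 6 -20
12 -18 -7 -12

Output[0,0]: The receptive field on the zero-padded input at this output position is [0 0 0 / 0 -9 7 / 0 7 -4]. Elementwise product with the kernel and sum: 0·-1 + 0·2 + -9·-1 + 7·-1 + 0·3 + -4·1.
Output[0,1]: The receptive field on the zero-padded input at this output position is [0 0 0 / 7 3 9 / -4 -4 9]. Elementwise product with the kernel and sum: 0·-1 + 0·2 + 3·-1 + 9·-1 + -4·3 + 9·1.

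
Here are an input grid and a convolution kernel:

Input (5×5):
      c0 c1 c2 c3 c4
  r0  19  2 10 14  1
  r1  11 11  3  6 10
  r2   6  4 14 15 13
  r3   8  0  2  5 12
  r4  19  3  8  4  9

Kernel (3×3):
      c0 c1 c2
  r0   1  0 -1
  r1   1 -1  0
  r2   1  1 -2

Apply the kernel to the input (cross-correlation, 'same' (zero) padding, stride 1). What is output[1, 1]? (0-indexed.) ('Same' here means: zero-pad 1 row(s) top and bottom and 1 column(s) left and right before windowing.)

-9

The receptive field on the zero-padded input at this output position is [19 2 10 / 11 11 3 / 6 4 14]. Elementwise product with the kernel and sum: 19·1 + 10·-1 + 11·1 + 11·-1 + 6·1 + 4·1 + 14·-2.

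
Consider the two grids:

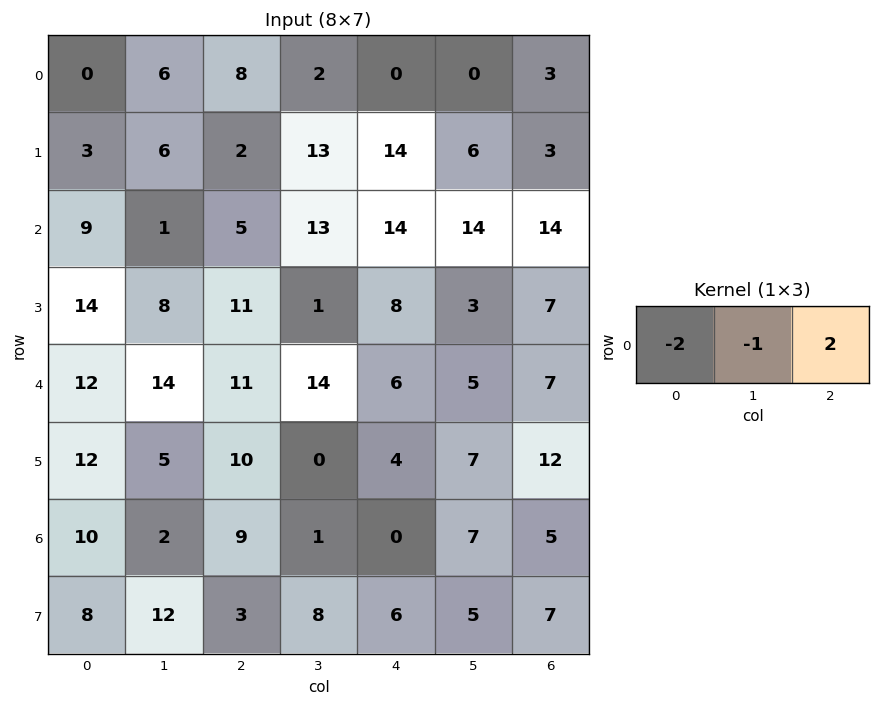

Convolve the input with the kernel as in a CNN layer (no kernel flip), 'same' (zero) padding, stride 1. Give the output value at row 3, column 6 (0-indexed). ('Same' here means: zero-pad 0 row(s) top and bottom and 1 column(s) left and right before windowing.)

-13

The receptive field on the zero-padded input at this output position is [3 7 0]. Elementwise product with the kernel and sum: 3·-2 + 7·-1 + 0·2.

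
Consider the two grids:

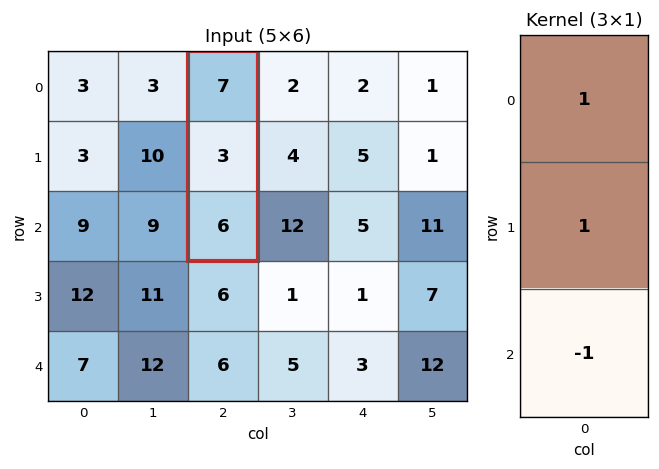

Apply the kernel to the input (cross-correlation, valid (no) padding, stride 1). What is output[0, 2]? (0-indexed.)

4

The receptive field on the input at this output position is [7 / 3 / 6]. Elementwise product with the kernel and sum: 7·1 + 3·1 + 6·-1.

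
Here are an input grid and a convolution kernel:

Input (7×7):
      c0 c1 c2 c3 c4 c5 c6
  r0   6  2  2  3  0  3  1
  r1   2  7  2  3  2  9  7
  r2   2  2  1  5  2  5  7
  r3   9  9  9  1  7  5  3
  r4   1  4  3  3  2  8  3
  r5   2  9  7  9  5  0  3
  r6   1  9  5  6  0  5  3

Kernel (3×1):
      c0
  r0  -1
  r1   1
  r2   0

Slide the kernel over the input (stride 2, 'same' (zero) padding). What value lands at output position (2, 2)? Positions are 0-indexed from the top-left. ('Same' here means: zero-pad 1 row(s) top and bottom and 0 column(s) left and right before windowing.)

The receptive field on the zero-padded input at this output position is [7 / 2 / 5]. Elementwise product with the kernel and sum: 7·-1 + 2·1.

-5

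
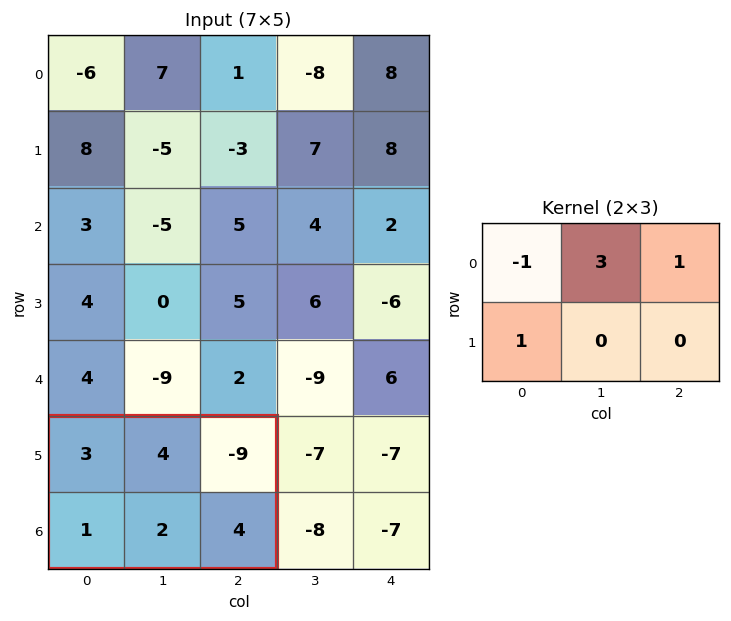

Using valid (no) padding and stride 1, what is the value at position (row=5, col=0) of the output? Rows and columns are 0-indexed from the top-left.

The receptive field on the input at this output position is [3 4 -9 / 1 2 4]. Elementwise product with the kernel and sum: 3·-1 + 4·3 + -9·1 + 1·1.

1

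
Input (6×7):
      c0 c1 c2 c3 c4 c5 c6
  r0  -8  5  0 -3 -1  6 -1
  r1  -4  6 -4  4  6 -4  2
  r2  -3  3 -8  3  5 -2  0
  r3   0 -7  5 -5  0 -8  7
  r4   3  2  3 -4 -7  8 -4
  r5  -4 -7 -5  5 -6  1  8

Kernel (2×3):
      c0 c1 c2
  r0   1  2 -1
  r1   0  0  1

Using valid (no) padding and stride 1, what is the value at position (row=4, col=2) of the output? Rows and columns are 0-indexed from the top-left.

-4

The receptive field on the input at this output position is [3 -4 -7 / -5 5 -6]. Elementwise product with the kernel and sum: 3·1 + -4·2 + -7·-1 + -6·1.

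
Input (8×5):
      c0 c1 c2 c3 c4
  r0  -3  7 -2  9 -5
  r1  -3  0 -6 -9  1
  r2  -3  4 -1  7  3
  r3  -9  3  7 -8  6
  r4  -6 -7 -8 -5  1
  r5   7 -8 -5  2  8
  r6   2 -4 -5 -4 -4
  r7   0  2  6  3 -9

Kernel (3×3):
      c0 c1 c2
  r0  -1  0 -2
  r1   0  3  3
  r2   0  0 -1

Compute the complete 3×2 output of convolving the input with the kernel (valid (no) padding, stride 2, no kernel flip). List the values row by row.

-10 -15
43 -12
-12 40

Output[0,0]: The receptive field on the input at this output position is [-3 7 -2 / -3 0 -6 / -3 4 -1]. Elementwise product with the kernel and sum: -3·-1 + -2·-2 + 0·3 + -6·3 + -1·-1.
Output[0,1]: The receptive field on the input at this output position is [-2 9 -5 / -6 -9 1 / -1 7 3]. Elementwise product with the kernel and sum: -2·-1 + -5·-2 + -9·3 + 1·3 + 3·-1.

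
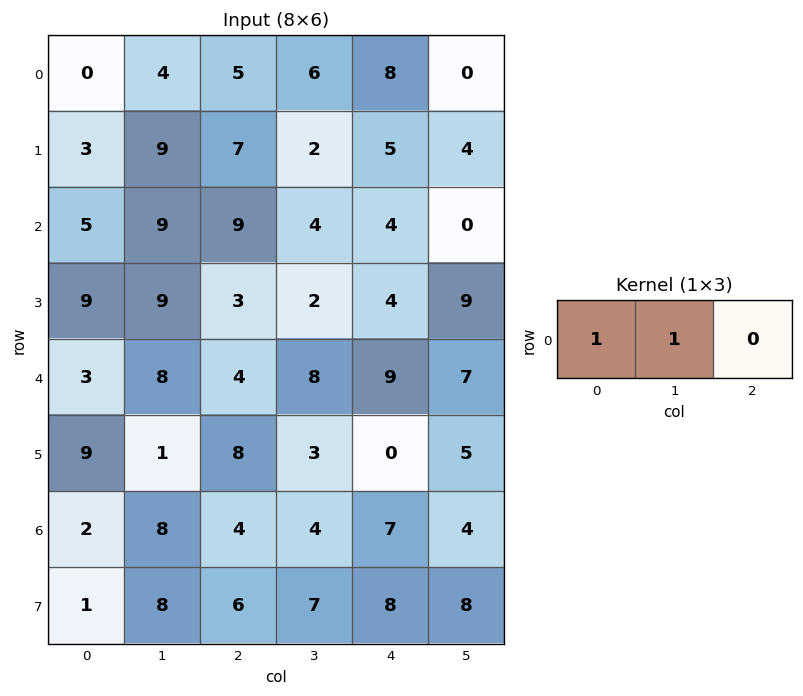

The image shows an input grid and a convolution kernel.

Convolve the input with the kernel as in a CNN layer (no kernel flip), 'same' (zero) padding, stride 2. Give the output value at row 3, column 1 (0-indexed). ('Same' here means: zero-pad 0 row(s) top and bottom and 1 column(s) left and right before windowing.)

The receptive field on the zero-padded input at this output position is [8 4 4]. Elementwise product with the kernel and sum: 8·1 + 4·1.

12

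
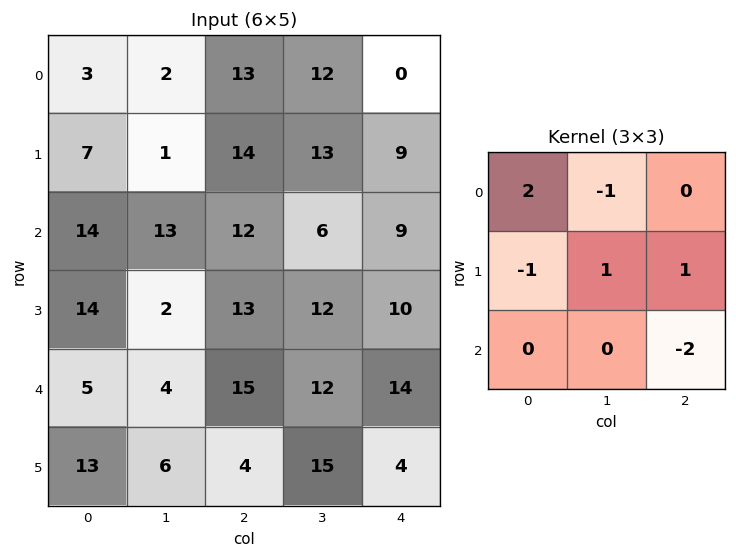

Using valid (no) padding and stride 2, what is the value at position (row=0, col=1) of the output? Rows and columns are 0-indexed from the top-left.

The receptive field on the input at this output position is [13 12 0 / 14 13 9 / 12 6 9]. Elementwise product with the kernel and sum: 13·2 + 12·-1 + 14·-1 + 13·1 + 9·1 + 9·-2.

4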